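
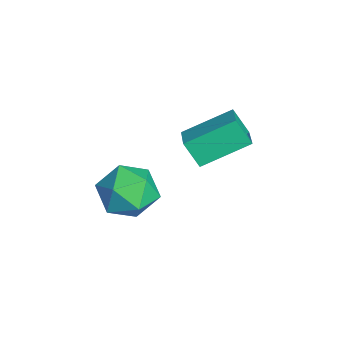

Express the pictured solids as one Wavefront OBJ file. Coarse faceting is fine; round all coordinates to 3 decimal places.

v 1.115 -3.062 -4.241
v 1.991 -2.547 -3.712
v 1.489 -4.633 -3.328
v 2.365 -4.118 -2.799
v 1.287 -3.813 -2.554
v 1.057 -2.842 -3.118
v 2.423 -4.338 -3.922
v 2.193 -3.367 -4.486
v 2.8 -3.335 -3.515
v 2.098 -3.011 -2.669
v 1.382 -4.169 -4.371
v 0.68 -3.845 -3.525
v -1.91 -1.391 -3.946
v -0.771 -1.464 -3.544
v -2.107 0.424 -3.058
v -0.969 0.351 -2.656
v -1.531 -0.871 -4.924
v -0.393 -0.944 -4.522
v -1.729 0.944 -4.036
v -0.59 0.871 -3.634
f 1 12 6
f 1 6 2
f 1 2 8
f 1 8 11
f 1 11 12
f 2 6 10
f 6 12 5
f 12 11 3
f 11 8 7
f 8 2 9
f 4 10 5
f 4 5 3
f 4 3 7
f 4 7 9
f 4 9 10
f 5 10 6
f 3 5 12
f 7 3 11
f 9 7 8
f 10 9 2
f 14 16 13
f 17 14 13
f 13 16 15
f 15 17 13
f 14 20 16
f 18 14 17
f 18 20 14
f 16 20 15
f 19 17 15
f 15 20 19
f 19 18 17
f 20 18 19



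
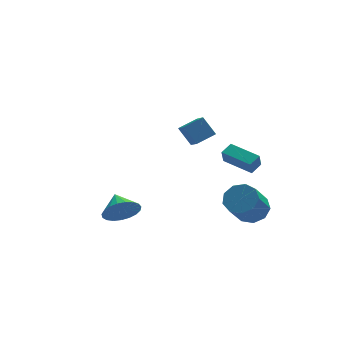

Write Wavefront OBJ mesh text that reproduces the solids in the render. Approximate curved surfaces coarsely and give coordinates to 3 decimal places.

v -3.415 -3.235 -3.021
v -2.841 -3.557 -2.165
v -3.565 -2.005 -2.459
v -2.522 -3.394 -2.436
v -2.357 -3.204 -2.808
v -2.375 -3.019 -3.217
v -2.573 -2.871 -3.592
v -2.917 -2.786 -3.868
v -3.347 -2.779 -3.998
v -3.789 -2.851 -3.959
v -4.166 -2.988 -3.758
v -4.413 -3.169 -3.43
v -4.488 -3.361 -3.03
v -4.377 -3.531 -2.63
v -4.1 -3.65 -2.297
v -3.705 -3.697 -2.089
v -3.259 -3.664 -2.043
v 3.661 -3.027 -3.813
v 4.076 -2.377 -3.145
v 3.194 -3.384 -1.619
v 2.779 -4.033 -2.287
v 3.452 -2.142 -3.351
v 2.57 -3.149 -1.824
v 2.926 -2.321 -3.772
v 2.044 -3.327 -2.246
v 2.743 -2.83 -4.213
v 1.862 -3.836 -2.687
v 2.99 -3.431 -4.467
v 2.109 -4.438 -2.94
v 3.551 -3.843 -4.415
v 2.669 -4.85 -2.888
v 4.163 -3.873 -4.081
v 3.281 -4.88 -2.555
v 4.54 -3.507 -3.622
v 3.658 -4.514 -2.096
v 4.506 -2.916 -3.253
v 3.624 -3.923 -1.726
v 3.321 -4.183 -0.29
v 3.146 -4.492 0.559
v 2.108 -2.809 -0.039
v 1.933 -3.118 0.81
v 3.927 -3.702 0.01
v 3.752 -4.011 0.859
v 2.714 -2.328 0.261
v 2.539 -2.637 1.11
v 1.528 2.883 -2.106
v 1.617 1.729 -1.354
v 0.928 3.517 -1.063
v 1.017 2.363 -0.31
v 2.683 3.257 -1.67
v 2.772 2.103 -0.917
v 2.083 3.891 -0.626
v 2.172 2.737 0.126
f 2 1 4
f 2 4 3
f 4 1 5
f 4 5 3
f 5 1 6
f 5 6 3
f 6 1 7
f 6 7 3
f 7 1 8
f 7 8 3
f 8 1 9
f 8 9 3
f 9 1 10
f 9 10 3
f 10 1 11
f 10 11 3
f 11 1 12
f 11 12 3
f 12 1 13
f 12 13 3
f 13 1 14
f 13 14 3
f 14 1 15
f 14 15 3
f 15 1 16
f 15 16 3
f 16 1 17
f 16 17 3
f 17 1 2
f 17 2 3
f 19 18 22
f 19 22 20
f 20 22 23
f 20 23 21
f 22 18 24
f 22 24 23
f 23 24 25
f 23 25 21
f 24 18 26
f 24 26 25
f 25 26 27
f 25 27 21
f 26 18 28
f 26 28 27
f 27 28 29
f 27 29 21
f 28 18 30
f 28 30 29
f 29 30 31
f 29 31 21
f 30 18 32
f 30 32 31
f 31 32 33
f 31 33 21
f 32 18 34
f 32 34 33
f 33 34 35
f 33 35 21
f 34 18 36
f 34 36 35
f 35 36 37
f 35 37 21
f 36 18 19
f 36 19 37
f 37 19 20
f 37 20 21
f 39 41 38
f 42 39 38
f 38 41 40
f 40 42 38
f 39 45 41
f 43 39 42
f 43 45 39
f 41 45 40
f 44 42 40
f 40 45 44
f 44 43 42
f 45 43 44
f 47 49 46
f 50 47 46
f 46 49 48
f 48 50 46
f 47 53 49
f 51 47 50
f 51 53 47
f 49 53 48
f 52 50 48
f 48 53 52
f 52 51 50
f 53 51 52



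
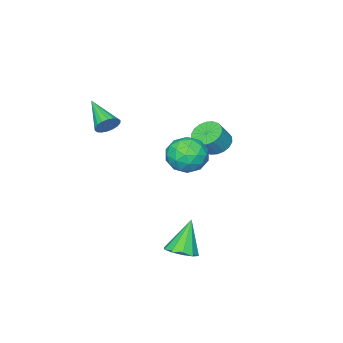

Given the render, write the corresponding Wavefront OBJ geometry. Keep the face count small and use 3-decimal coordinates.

v 1.29 3.899 1.101
v 1.899 2.916 1.374
v -0.259 3.184 1.986
v 0.35 2.201 2.259
v 0.625 3.234 2.778
v 1.583 3.676 2.23
v 0.057 2.424 1.13
v 1.015 2.866 0.582
v 1.137 2.004 1.392
v 1.488 2.505 2.41
v 0.152 3.595 0.95
v 0.503 4.096 1.968
v 1.731 3.47 1.16
v -0.091 2.63 2.2
v 0.071 3.237 2.505
v 0.429 2.66 2.666
v 1.545 3.917 1.663
v 1.903 3.339 1.824
v 1.154 3.526 2.649
v -0.263 2.761 1.536
v 0.095 2.183 1.697
v 1.211 3.44 0.694
v 1.569 2.863 0.855
v 0.486 2.574 0.711
v 1.641 2.357 1.331
v 0.73 1.937 1.851
v 0.558 2.068 1.187
v 1.121 2.327 0.865
v 1.847 2.651 1.929
v 0.936 2.231 2.45
v 1.098 2.838 2.754
v 1.661 3.098 2.433
v 1.399 2.115 1.94
v 0.704 3.869 0.91
v -0.207 3.449 1.431
v -0.021 3.002 0.927
v 0.542 3.262 0.606
v 0.91 4.163 1.509
v -0.001 3.743 2.029
v 0.519 3.773 2.495
v 1.082 4.032 2.173
v 0.241 3.985 1.42
v -3.616 0.885 -0.117
v -2.899 0.707 -0.648
v -2.146 0.656 0.386
v -2.864 0.835 0.917
v -2.899 1.111 -0.629
v -2.146 1.061 0.405
v -3.04 1.471 -0.508
v -2.287 1.421 0.526
v -3.296 1.715 -0.31
v -2.543 1.664 0.724
v -3.615 1.794 -0.074
v -2.862 1.744 0.96
v -3.934 1.694 0.154
v -3.182 1.643 1.188
v -4.191 1.433 0.328
v -3.438 1.382 1.362
v -4.334 1.064 0.414
v -3.581 1.013 1.448
v -4.334 0.659 0.395
v -3.581 0.609 1.429
v -4.193 0.299 0.274
v -3.44 0.249 1.308
v -3.937 0.056 0.076
v -3.184 0.005 1.11
v -3.618 -0.024 -0.16
v -2.865 -0.074 0.874
v -3.298 0.077 -0.388
v -2.546 0.026 0.646
v -3.042 0.338 -0.562
v -2.289 0.287 0.472
v 1.797 3.623 -4.832
v 2.631 3.752 -4.419
v 0.883 3.437 -2.928
v 2.383 4.272 -4.487
v 1.91 4.545 -4.687
v 1.395 4.465 -4.943
v 1.033 4.064 -5.156
v 0.962 3.494 -5.245
v 1.211 2.974 -5.177
v 1.683 2.701 -4.976
v 2.199 2.781 -4.721
v 2.561 3.182 -4.508
v 2.077 -1.432 2.543
v 2.573 -1.297 3.062
v 1.563 -3.208 3.497
v 2.304 -1.156 3.179
v 1.991 -1.07 3.171
v 1.695 -1.056 3.038
v 1.475 -1.116 2.807
v 1.374 -1.239 2.523
v 1.412 -1.4 2.244
v 1.582 -1.568 2.024
v 1.851 -1.709 1.906
v 2.164 -1.795 1.915
v 2.46 -1.809 2.048
v 2.68 -1.749 2.279
v 2.781 -1.626 2.562
v 2.743 -1.465 2.842
f 1 38 17
f 38 12 41
f 17 41 6
f 38 41 17
f 1 17 13
f 17 6 18
f 13 18 2
f 17 18 13
f 1 13 22
f 13 2 23
f 22 23 8
f 13 23 22
f 1 22 34
f 22 8 37
f 34 37 11
f 22 37 34
f 1 34 38
f 34 11 42
f 38 42 12
f 34 42 38
f 2 18 29
f 18 6 32
f 29 32 10
f 18 32 29
f 6 41 19
f 41 12 40
f 19 40 5
f 41 40 19
f 12 42 39
f 42 11 35
f 39 35 3
f 42 35 39
f 11 37 36
f 37 8 24
f 36 24 7
f 37 24 36
f 8 23 28
f 23 2 25
f 28 25 9
f 23 25 28
f 4 30 16
f 30 10 31
f 16 31 5
f 30 31 16
f 4 16 14
f 16 5 15
f 14 15 3
f 16 15 14
f 4 14 21
f 14 3 20
f 21 20 7
f 14 20 21
f 4 21 26
f 21 7 27
f 26 27 9
f 21 27 26
f 4 26 30
f 26 9 33
f 30 33 10
f 26 33 30
f 5 31 19
f 31 10 32
f 19 32 6
f 31 32 19
f 3 15 39
f 15 5 40
f 39 40 12
f 15 40 39
f 7 20 36
f 20 3 35
f 36 35 11
f 20 35 36
f 9 27 28
f 27 7 24
f 28 24 8
f 27 24 28
f 10 33 29
f 33 9 25
f 29 25 2
f 33 25 29
f 44 43 47
f 44 47 45
f 45 47 48
f 45 48 46
f 47 43 49
f 47 49 48
f 48 49 50
f 48 50 46
f 49 43 51
f 49 51 50
f 50 51 52
f 50 52 46
f 51 43 53
f 51 53 52
f 52 53 54
f 52 54 46
f 53 43 55
f 53 55 54
f 54 55 56
f 54 56 46
f 55 43 57
f 55 57 56
f 56 57 58
f 56 58 46
f 57 43 59
f 57 59 58
f 58 59 60
f 58 60 46
f 59 43 61
f 59 61 60
f 60 61 62
f 60 62 46
f 61 43 63
f 61 63 62
f 62 63 64
f 62 64 46
f 63 43 65
f 63 65 64
f 64 65 66
f 64 66 46
f 65 43 67
f 65 67 66
f 66 67 68
f 66 68 46
f 67 43 69
f 67 69 68
f 68 69 70
f 68 70 46
f 69 43 71
f 69 71 70
f 70 71 72
f 70 72 46
f 71 43 44
f 71 44 72
f 72 44 45
f 72 45 46
f 74 73 76
f 74 76 75
f 76 73 77
f 76 77 75
f 77 73 78
f 77 78 75
f 78 73 79
f 78 79 75
f 79 73 80
f 79 80 75
f 80 73 81
f 80 81 75
f 81 73 82
f 81 82 75
f 82 73 83
f 82 83 75
f 83 73 84
f 83 84 75
f 84 73 74
f 84 74 75
f 86 85 88
f 86 88 87
f 88 85 89
f 88 89 87
f 89 85 90
f 89 90 87
f 90 85 91
f 90 91 87
f 91 85 92
f 91 92 87
f 92 85 93
f 92 93 87
f 93 85 94
f 93 94 87
f 94 85 95
f 94 95 87
f 95 85 96
f 95 96 87
f 96 85 97
f 96 97 87
f 97 85 98
f 97 98 87
f 98 85 99
f 98 99 87
f 99 85 100
f 99 100 87
f 100 85 86
f 100 86 87



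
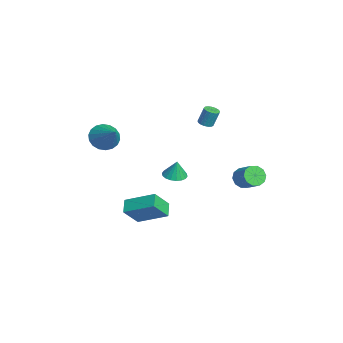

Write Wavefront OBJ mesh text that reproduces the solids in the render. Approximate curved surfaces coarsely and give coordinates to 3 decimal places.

v 0.427 -0.486 -0.376
v 0.909 0.062 -0.499
v 0.593 -0.374 0.776
v 0.622 0.221 -0.473
v 0.296 0.24 -0.428
v -0.004 0.116 -0.373
v -0.218 -0.128 -0.319
v -0.304 -0.443 -0.276
v -0.246 -0.767 -0.253
v -0.054 -1.034 -0.254
v 0.233 -1.193 -0.28
v 0.559 -1.212 -0.325
v 0.858 -1.088 -0.38
v 1.073 -0.844 -0.434
v 1.159 -0.529 -0.477
v 1.101 -0.205 -0.5
v -0.244 -2.478 -3.468
v 0.279 -3.388 -2.274
v 0.658 -0.854 -2.626
v 1.181 -1.764 -1.431
v 0.599 -2.676 -3.989
v 1.122 -3.586 -2.794
v 1.501 -1.052 -3.146
v 2.024 -1.962 -1.952
v 0.394 3.559 -1.051
v 0.818 2.984 -1.279
v 1.81 3.445 -0.596
v 1.386 4.021 -0.369
v 0.868 3.328 -1.585
v 1.86 3.79 -0.902
v 0.737 3.761 -1.687
v 1.73 4.223 -1.004
v 0.475 4.117 -1.546
v 1.468 4.578 -0.864
v 0.182 4.26 -1.217
v 1.175 4.721 -0.534
v -0.03 4.135 -0.824
v 0.962 4.596 -0.141
v -0.08 3.79 -0.518
v 0.912 4.252 0.165
v 0.05 3.357 -0.416
v 1.043 3.819 0.267
v 0.312 3.002 -0.556
v 1.305 3.463 0.126
v 0.605 2.859 -0.886
v 1.598 3.32 -0.203
v -2.743 -4.105 1.431
v -2.164 -4.108 0.64
v -1.157 -3.675 2.589
v -2.294 -3.692 0.663
v -2.512 -3.358 0.839
v -2.777 -3.172 1.132
v -3.034 -3.17 1.484
v -3.234 -3.354 1.825
v -3.337 -3.686 2.088
v -3.322 -4.101 2.222
v -3.192 -4.517 2.198
v -2.973 -4.851 2.023
v -2.709 -5.037 1.73
v -2.451 -5.039 1.378
v -2.251 -4.855 1.036
v -2.149 -4.523 0.773
v -3.478 2.059 1.695
v -3.012 1.88 1.713
v -2.915 2.241 2.842
v -3.382 2.421 2.825
v -2.984 2.105 1.638
v -2.887 2.467 2.768
v -3.069 2.32 1.577
v -2.972 2.682 2.706
v -3.248 2.476 1.542
v -3.151 2.837 2.672
v -3.479 2.536 1.543
v -3.382 2.897 2.673
v -3.711 2.486 1.578
v -3.614 2.848 2.708
v -3.889 2.339 1.641
v -3.792 2.701 2.77
v -3.973 2.128 1.716
v -3.876 2.49 2.845
v -3.944 1.901 1.786
v -3.847 2.263 2.915
v -3.808 1.711 1.835
v -3.711 2.072 2.965
v -3.597 1.6 1.852
v -3.5 1.961 2.982
v -3.358 1.594 1.834
v -3.261 1.956 2.963
v -3.147 1.695 1.783
v -3.05 2.057 2.913
f 2 1 4
f 2 4 3
f 4 1 5
f 4 5 3
f 5 1 6
f 5 6 3
f 6 1 7
f 6 7 3
f 7 1 8
f 7 8 3
f 8 1 9
f 8 9 3
f 9 1 10
f 9 10 3
f 10 1 11
f 10 11 3
f 11 1 12
f 11 12 3
f 12 1 13
f 12 13 3
f 13 1 14
f 13 14 3
f 14 1 15
f 14 15 3
f 15 1 16
f 15 16 3
f 16 1 2
f 16 2 3
f 18 20 17
f 21 18 17
f 17 20 19
f 19 21 17
f 18 24 20
f 22 18 21
f 22 24 18
f 20 24 19
f 23 21 19
f 19 24 23
f 23 22 21
f 24 22 23
f 26 25 29
f 26 29 27
f 27 29 30
f 27 30 28
f 29 25 31
f 29 31 30
f 30 31 32
f 30 32 28
f 31 25 33
f 31 33 32
f 32 33 34
f 32 34 28
f 33 25 35
f 33 35 34
f 34 35 36
f 34 36 28
f 35 25 37
f 35 37 36
f 36 37 38
f 36 38 28
f 37 25 39
f 37 39 38
f 38 39 40
f 38 40 28
f 39 25 41
f 39 41 40
f 40 41 42
f 40 42 28
f 41 25 43
f 41 43 42
f 42 43 44
f 42 44 28
f 43 25 45
f 43 45 44
f 44 45 46
f 44 46 28
f 45 25 26
f 45 26 46
f 46 26 27
f 46 27 28
f 48 47 50
f 48 50 49
f 50 47 51
f 50 51 49
f 51 47 52
f 51 52 49
f 52 47 53
f 52 53 49
f 53 47 54
f 53 54 49
f 54 47 55
f 54 55 49
f 55 47 56
f 55 56 49
f 56 47 57
f 56 57 49
f 57 47 58
f 57 58 49
f 58 47 59
f 58 59 49
f 59 47 60
f 59 60 49
f 60 47 61
f 60 61 49
f 61 47 62
f 61 62 49
f 62 47 48
f 62 48 49
f 64 63 67
f 64 67 65
f 65 67 68
f 65 68 66
f 67 63 69
f 67 69 68
f 68 69 70
f 68 70 66
f 69 63 71
f 69 71 70
f 70 71 72
f 70 72 66
f 71 63 73
f 71 73 72
f 72 73 74
f 72 74 66
f 73 63 75
f 73 75 74
f 74 75 76
f 74 76 66
f 75 63 77
f 75 77 76
f 76 77 78
f 76 78 66
f 77 63 79
f 77 79 78
f 78 79 80
f 78 80 66
f 79 63 81
f 79 81 80
f 80 81 82
f 80 82 66
f 81 63 83
f 81 83 82
f 82 83 84
f 82 84 66
f 83 63 85
f 83 85 84
f 84 85 86
f 84 86 66
f 85 63 87
f 85 87 86
f 86 87 88
f 86 88 66
f 87 63 89
f 87 89 88
f 88 89 90
f 88 90 66
f 89 63 64
f 89 64 90
f 90 64 65
f 90 65 66



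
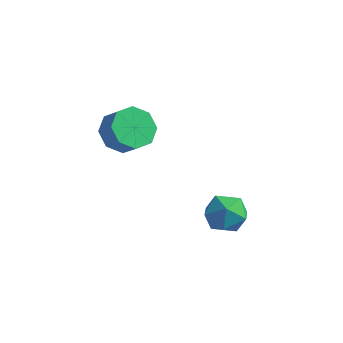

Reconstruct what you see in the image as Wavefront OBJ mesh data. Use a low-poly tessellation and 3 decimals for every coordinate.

v 3.037 -2.211 -1.326
v 3.982 -2.361 -1.71
v 2.838 -3.859 -1.17
v 3.783 -4.009 -1.554
v 3.667 -3.585 -0.622
v 3.79 -2.566 -0.719
v 3.03 -3.654 -2.161
v 3.153 -2.635 -2.258
v 3.977 -3.253 -2.226
v 4.371 -3.21 -1.275
v 2.449 -3.01 -1.605
v 2.843 -2.967 -0.654
v -1.633 -2.735 1.364
v -0.87 -2.668 0.646
v -0.103 -2.918 1.438
v -0.867 -2.985 2.156
v -1.015 -1.965 1.008
v -0.248 -2.215 1.8
v -1.522 -1.713 1.579
v -0.755 -1.963 2.37
v -2.094 -2.06 2.024
v -1.327 -2.31 2.815
v -2.397 -2.802 2.082
v -1.63 -3.052 2.874
v -2.252 -3.505 1.72
v -1.485 -3.755 2.512
v -1.745 -3.757 1.15
v -0.978 -4.007 1.941
v -1.173 -3.41 0.705
v -0.406 -3.66 1.496
f 1 12 6
f 1 6 2
f 1 2 8
f 1 8 11
f 1 11 12
f 2 6 10
f 6 12 5
f 12 11 3
f 11 8 7
f 8 2 9
f 4 10 5
f 4 5 3
f 4 3 7
f 4 7 9
f 4 9 10
f 5 10 6
f 3 5 12
f 7 3 11
f 9 7 8
f 10 9 2
f 14 13 17
f 14 17 15
f 15 17 18
f 15 18 16
f 17 13 19
f 17 19 18
f 18 19 20
f 18 20 16
f 19 13 21
f 19 21 20
f 20 21 22
f 20 22 16
f 21 13 23
f 21 23 22
f 22 23 24
f 22 24 16
f 23 13 25
f 23 25 24
f 24 25 26
f 24 26 16
f 25 13 27
f 25 27 26
f 26 27 28
f 26 28 16
f 27 13 29
f 27 29 28
f 28 29 30
f 28 30 16
f 29 13 14
f 29 14 30
f 30 14 15
f 30 15 16



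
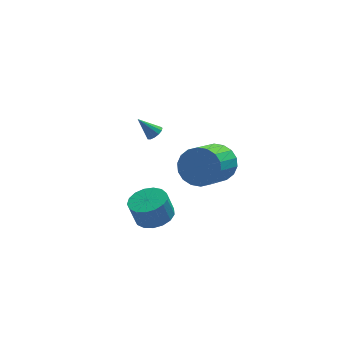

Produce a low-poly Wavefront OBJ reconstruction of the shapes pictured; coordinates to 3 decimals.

v 2.431 -1.923 1.488
v 3.356 -2.263 1.976
v 2.235 -3.757 3.061
v 1.309 -3.417 2.572
v 3.192 -1.918 2.282
v 2.07 -3.412 3.366
v 2.877 -1.573 2.43
v 1.756 -3.068 3.515
v 2.474 -1.299 2.392
v 1.352 -2.793 3.477
v 2.062 -1.147 2.175
v 0.941 -2.641 3.26
v 1.723 -1.15 1.822
v 0.602 -2.644 2.906
v 1.524 -1.305 1.402
v 0.403 -2.799 2.486
v 1.505 -1.583 0.999
v 0.384 -3.077 2.084
v 1.67 -1.928 0.694
v 0.548 -3.422 1.778
v 1.984 -2.272 0.545
v 0.863 -3.767 1.63
v 2.388 -2.547 0.583
v 1.266 -4.041 1.668
v 2.799 -2.699 0.8
v 1.678 -4.193 1.885
v 3.138 -2.696 1.154
v 2.017 -4.19 2.238
v 3.337 -2.541 1.574
v 2.216 -4.035 2.658
v 0.297 2.461 0.55
v 0.687 2.502 0.86
v -0.497 2.759 1.51
v 0.647 2.758 0.748
v 0.496 2.919 0.573
v 0.282 2.934 0.391
v 0.072 2.8 0.259
v -0.066 2.557 0.22
v -0.09 2.284 0.286
v 0.01 2.067 0.436
v 0.2 1.975 0.622
v 0.421 2.037 0.785
v 0.603 2.234 0.874
v -0.301 -0.668 -3.145
v 0.516 -0.101 -2.918
v 0.159 -0.086 -1.668
v -0.659 -0.652 -1.895
v 0.171 0.228 -3.021
v -0.187 0.243 -1.771
v -0.283 0.352 -3.152
v -0.64 0.368 -1.902
v -0.741 0.243 -3.282
v -1.098 0.258 -2.032
v -1.098 -0.076 -3.38
v -1.455 -0.06 -2.13
v -1.273 -0.529 -3.424
v -1.63 -0.514 -2.174
v -1.225 -1.015 -3.404
v -1.582 -0.999 -2.155
v -0.965 -1.421 -3.325
v -1.323 -1.405 -2.075
v -0.554 -1.654 -3.205
v -0.911 -1.639 -1.955
v -0.085 -1.662 -3.071
v -0.442 -1.646 -1.821
v 0.335 -1.441 -2.954
v -0.022 -1.426 -1.704
v 0.609 -1.044 -2.88
v 0.252 -1.029 -1.63
v 0.674 -0.56 -2.867
v 0.317 -0.545 -1.618
v 2.35 3.731 -2.364
v 3.093 3.567 -2.572
v 1.927 2.853 -3.188
v 2.67 2.689 -3.396
v 2.409 2.495 -2.677
v 2.671 3.038 -2.168
v 2.349 3.382 -3.592
v 2.611 3.925 -3.083
v 3.093 3.352 -3.33
v 3.13 2.803 -2.765
v 1.89 3.617 -2.995
v 1.927 3.068 -2.43
f 2 1 5
f 2 5 3
f 3 5 6
f 3 6 4
f 5 1 7
f 5 7 6
f 6 7 8
f 6 8 4
f 7 1 9
f 7 9 8
f 8 9 10
f 8 10 4
f 9 1 11
f 9 11 10
f 10 11 12
f 10 12 4
f 11 1 13
f 11 13 12
f 12 13 14
f 12 14 4
f 13 1 15
f 13 15 14
f 14 15 16
f 14 16 4
f 15 1 17
f 15 17 16
f 16 17 18
f 16 18 4
f 17 1 19
f 17 19 18
f 18 19 20
f 18 20 4
f 19 1 21
f 19 21 20
f 20 21 22
f 20 22 4
f 21 1 23
f 21 23 22
f 22 23 24
f 22 24 4
f 23 1 25
f 23 25 24
f 24 25 26
f 24 26 4
f 25 1 27
f 25 27 26
f 26 27 28
f 26 28 4
f 27 1 29
f 27 29 28
f 28 29 30
f 28 30 4
f 29 1 2
f 29 2 30
f 30 2 3
f 30 3 4
f 32 31 34
f 32 34 33
f 34 31 35
f 34 35 33
f 35 31 36
f 35 36 33
f 36 31 37
f 36 37 33
f 37 31 38
f 37 38 33
f 38 31 39
f 38 39 33
f 39 31 40
f 39 40 33
f 40 31 41
f 40 41 33
f 41 31 42
f 41 42 33
f 42 31 43
f 42 43 33
f 43 31 32
f 43 32 33
f 45 44 48
f 45 48 46
f 46 48 49
f 46 49 47
f 48 44 50
f 48 50 49
f 49 50 51
f 49 51 47
f 50 44 52
f 50 52 51
f 51 52 53
f 51 53 47
f 52 44 54
f 52 54 53
f 53 54 55
f 53 55 47
f 54 44 56
f 54 56 55
f 55 56 57
f 55 57 47
f 56 44 58
f 56 58 57
f 57 58 59
f 57 59 47
f 58 44 60
f 58 60 59
f 59 60 61
f 59 61 47
f 60 44 62
f 60 62 61
f 61 62 63
f 61 63 47
f 62 44 64
f 62 64 63
f 63 64 65
f 63 65 47
f 64 44 66
f 64 66 65
f 65 66 67
f 65 67 47
f 66 44 68
f 66 68 67
f 67 68 69
f 67 69 47
f 68 44 70
f 68 70 69
f 69 70 71
f 69 71 47
f 70 44 45
f 70 45 71
f 71 45 46
f 71 46 47
f 72 83 77
f 72 77 73
f 72 73 79
f 72 79 82
f 72 82 83
f 73 77 81
f 77 83 76
f 83 82 74
f 82 79 78
f 79 73 80
f 75 81 76
f 75 76 74
f 75 74 78
f 75 78 80
f 75 80 81
f 76 81 77
f 74 76 83
f 78 74 82
f 80 78 79
f 81 80 73



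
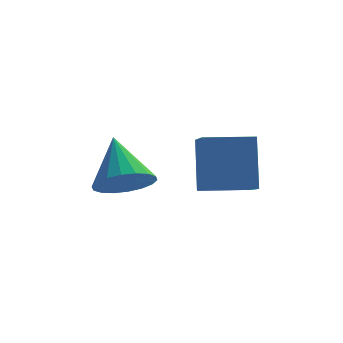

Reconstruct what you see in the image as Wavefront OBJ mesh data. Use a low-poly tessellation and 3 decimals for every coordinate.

v 2.368 -4.87 -4.106
v 2.258 -4.028 -2.24
v 2.082 -3.469 -4.755
v 1.973 -2.627 -2.888
v 4.027 -4.553 -4.152
v 3.918 -3.711 -2.285
v 3.742 -3.152 -4.8
v 3.632 -2.31 -2.934
v -0.16 -3.577 -4.455
v 0.818 -3.614 -4.103
v -0.64 -2.263 -2.985
v 0.832 -3.267 -4.408
v 0.649 -2.981 -4.723
v 0.307 -2.814 -4.985
v -0.128 -2.797 -5.142
v -0.57 -2.935 -5.163
v -0.93 -3.2 -5.044
v -1.137 -3.54 -4.808
v -1.151 -3.887 -4.502
v -0.969 -4.173 -4.187
v -0.626 -4.341 -3.925
v -0.191 -4.357 -3.768
v 0.25 -4.219 -3.747
v 0.61 -3.954 -3.867
f 2 4 1
f 5 2 1
f 1 4 3
f 3 5 1
f 2 8 4
f 6 2 5
f 6 8 2
f 4 8 3
f 7 5 3
f 3 8 7
f 7 6 5
f 8 6 7
f 10 9 12
f 10 12 11
f 12 9 13
f 12 13 11
f 13 9 14
f 13 14 11
f 14 9 15
f 14 15 11
f 15 9 16
f 15 16 11
f 16 9 17
f 16 17 11
f 17 9 18
f 17 18 11
f 18 9 19
f 18 19 11
f 19 9 20
f 19 20 11
f 20 9 21
f 20 21 11
f 21 9 22
f 21 22 11
f 22 9 23
f 22 23 11
f 23 9 24
f 23 24 11
f 24 9 10
f 24 10 11



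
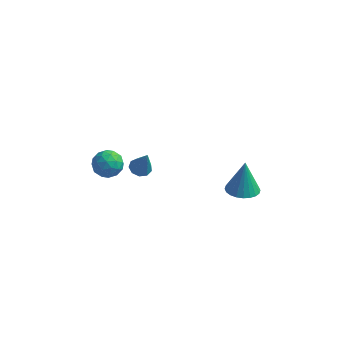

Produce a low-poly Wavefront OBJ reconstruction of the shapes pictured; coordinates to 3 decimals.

v -0.773 -2.055 -3.28
v -0.374 -2.319 -3.456
v -0.367 -2.245 -2.08
v -0.291 -1.981 -3.431
v -0.434 -1.678 -3.334
v -0.735 -1.551 -3.212
v -1.054 -1.66 -3.122
v -1.241 -1.954 -3.105
v -1.209 -2.295 -3.17
v -0.973 -2.524 -3.286
v -0.643 -2.533 -3.399
v -2.528 -1.476 -3.221
v -1.869 -1.783 -3.105
v -2.711 -2.217 -4.135
v -2.052 -2.524 -4.019
v -2.596 -2.623 -3.532
v -2.482 -2.165 -2.968
v -2.098 -1.835 -4.272
v -1.984 -1.377 -3.708
v -1.603 -2.005 -3.754
v -1.911 -2.492 -3.297
v -2.669 -1.508 -3.943
v -2.977 -1.995 -3.486
v -2.182 -1.564 -3.083
v -2.398 -2.436 -4.157
v -2.717 -2.494 -3.871
v -2.33 -2.675 -3.803
v -2.543 -1.789 -3.002
v -2.155 -1.969 -2.934
v -2.583 -2.464 -3.185
v -2.425 -2.031 -4.306
v -2.037 -2.211 -4.238
v -2.25 -1.325 -3.437
v -1.863 -1.506 -3.369
v -1.997 -1.536 -4.055
v -1.639 -1.875 -3.396
v -1.747 -2.311 -3.933
v -1.773 -1.906 -4.083
v -1.706 -1.636 -3.751
v -1.82 -2.162 -3.127
v -1.928 -2.597 -3.664
v -2.247 -2.656 -3.379
v -2.18 -2.386 -3.047
v -1.663 -2.292 -3.509
v -2.652 -1.403 -3.576
v -2.76 -1.838 -4.113
v -2.4 -1.614 -4.193
v -2.333 -1.344 -3.861
v -2.833 -1.689 -3.307
v -2.941 -2.125 -3.844
v -2.874 -2.364 -3.489
v -2.807 -2.094 -3.157
v -2.917 -1.708 -3.731
v 3.374 -0.783 -4.639
v 4.089 -0.531 -4.685
v 3.346 -0.417 -3.081
v 3.937 -0.284 -4.746
v 3.699 -0.113 -4.79
v 3.412 -0.044 -4.811
v 3.118 -0.087 -4.807
v 2.864 -0.236 -4.776
v 2.687 -0.469 -4.725
v 2.615 -0.749 -4.66
v 2.658 -1.034 -4.592
v 2.81 -1.281 -4.532
v 3.048 -1.453 -4.487
v 3.336 -1.522 -4.466
v 3.629 -1.479 -4.471
v 3.884 -1.329 -4.501
v 4.06 -1.097 -4.553
v 4.133 -0.817 -4.617
f 2 1 4
f 2 4 3
f 4 1 5
f 4 5 3
f 5 1 6
f 5 6 3
f 6 1 7
f 6 7 3
f 7 1 8
f 7 8 3
f 8 1 9
f 8 9 3
f 9 1 10
f 9 10 3
f 10 1 11
f 10 11 3
f 11 1 2
f 11 2 3
f 12 49 28
f 49 23 52
f 28 52 17
f 49 52 28
f 12 28 24
f 28 17 29
f 24 29 13
f 28 29 24
f 12 24 33
f 24 13 34
f 33 34 19
f 24 34 33
f 12 33 45
f 33 19 48
f 45 48 22
f 33 48 45
f 12 45 49
f 45 22 53
f 49 53 23
f 45 53 49
f 13 29 40
f 29 17 43
f 40 43 21
f 29 43 40
f 17 52 30
f 52 23 51
f 30 51 16
f 52 51 30
f 23 53 50
f 53 22 46
f 50 46 14
f 53 46 50
f 22 48 47
f 48 19 35
f 47 35 18
f 48 35 47
f 19 34 39
f 34 13 36
f 39 36 20
f 34 36 39
f 15 41 27
f 41 21 42
f 27 42 16
f 41 42 27
f 15 27 25
f 27 16 26
f 25 26 14
f 27 26 25
f 15 25 32
f 25 14 31
f 32 31 18
f 25 31 32
f 15 32 37
f 32 18 38
f 37 38 20
f 32 38 37
f 15 37 41
f 37 20 44
f 41 44 21
f 37 44 41
f 16 42 30
f 42 21 43
f 30 43 17
f 42 43 30
f 14 26 50
f 26 16 51
f 50 51 23
f 26 51 50
f 18 31 47
f 31 14 46
f 47 46 22
f 31 46 47
f 20 38 39
f 38 18 35
f 39 35 19
f 38 35 39
f 21 44 40
f 44 20 36
f 40 36 13
f 44 36 40
f 55 54 57
f 55 57 56
f 57 54 58
f 57 58 56
f 58 54 59
f 58 59 56
f 59 54 60
f 59 60 56
f 60 54 61
f 60 61 56
f 61 54 62
f 61 62 56
f 62 54 63
f 62 63 56
f 63 54 64
f 63 64 56
f 64 54 65
f 64 65 56
f 65 54 66
f 65 66 56
f 66 54 67
f 66 67 56
f 67 54 68
f 67 68 56
f 68 54 69
f 68 69 56
f 69 54 70
f 69 70 56
f 70 54 71
f 70 71 56
f 71 54 55
f 71 55 56



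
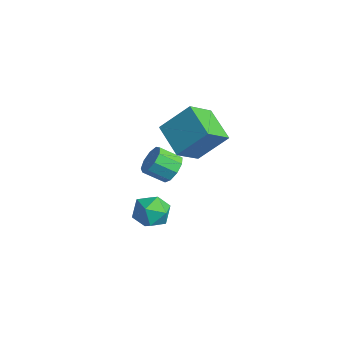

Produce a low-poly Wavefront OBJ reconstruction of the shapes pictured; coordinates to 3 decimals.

v -2.498 3.305 1.701
v -2.121 1.968 2.732
v -1.875 4.573 3.116
v -1.497 3.236 4.147
v -0.723 3.244 0.973
v -0.345 1.907 2.004
v -0.099 4.512 2.388
v 0.278 3.175 3.419
v -1.693 2.457 -0.165
v -0.964 2.277 0.165
v -1.499 1.382 0.855
v -2.227 1.563 0.525
v -1.222 2.668 0.472
v -1.757 1.774 1.163
v -1.7 2.961 0.482
v -2.235 2.067 1.172
v -2.175 3.018 0.188
v -2.71 2.124 0.879
v -2.424 2.813 -0.271
v -2.959 1.918 0.42
v -2.331 2.441 -0.68
v -2.865 1.547 0.011
v -1.939 2.077 -0.849
v -2.474 1.182 -0.158
v -1.432 1.891 -0.698
v -1.966 0.996 -0.007
v -1.047 1.969 -0.297
v -1.581 1.075 0.393
v -1.528 2.223 -2.613
v -1.007 1.697 -3.331
v -2.213 0.803 -2.069
v -1.692 0.277 -2.787
v -1.189 0.71 -1.999
v -0.765 1.588 -2.335
v -2.455 0.912 -3.065
v -2.031 1.79 -3.401
v -1.58 0.887 -3.61
v -0.798 0.762 -2.951
v -2.422 1.738 -2.449
v -1.64 1.613 -1.79
f 2 4 1
f 5 2 1
f 1 4 3
f 3 5 1
f 2 8 4
f 6 2 5
f 6 8 2
f 4 8 3
f 7 5 3
f 3 8 7
f 7 6 5
f 8 6 7
f 10 9 13
f 10 13 11
f 11 13 14
f 11 14 12
f 13 9 15
f 13 15 14
f 14 15 16
f 14 16 12
f 15 9 17
f 15 17 16
f 16 17 18
f 16 18 12
f 17 9 19
f 17 19 18
f 18 19 20
f 18 20 12
f 19 9 21
f 19 21 20
f 20 21 22
f 20 22 12
f 21 9 23
f 21 23 22
f 22 23 24
f 22 24 12
f 23 9 25
f 23 25 24
f 24 25 26
f 24 26 12
f 25 9 27
f 25 27 26
f 26 27 28
f 26 28 12
f 27 9 10
f 27 10 28
f 28 10 11
f 28 11 12
f 29 40 34
f 29 34 30
f 29 30 36
f 29 36 39
f 29 39 40
f 30 34 38
f 34 40 33
f 40 39 31
f 39 36 35
f 36 30 37
f 32 38 33
f 32 33 31
f 32 31 35
f 32 35 37
f 32 37 38
f 33 38 34
f 31 33 40
f 35 31 39
f 37 35 36
f 38 37 30



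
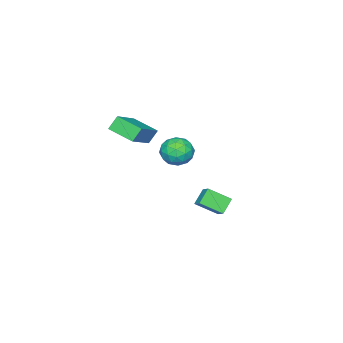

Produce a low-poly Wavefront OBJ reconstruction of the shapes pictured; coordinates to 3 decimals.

v 1.372 -1.335 2.482
v 3.226 -0.981 3.591
v 1.35 0.132 2.05
v 3.204 0.486 3.16
v 1.856 -1.546 1.74
v 3.71 -1.192 2.85
v 1.834 -0.079 1.309
v 3.688 0.275 2.418
v 2.86 2.991 1.39
v 3.495 2.8 2.036
v 2.045 1.82 1.844
v 2.68 1.629 2.49
v 2.156 2.389 2.566
v 2.66 3.112 2.285
v 2.88 1.508 1.595
v 3.384 2.231 1.314
v 3.507 1.884 2.163
v 3.059 2.428 2.763
v 2.481 2.192 1.117
v 2.033 2.736 1.717
v 3.249 2.998 1.673
v 2.291 1.622 2.207
v 1.983 2.068 2.251
v 2.356 1.956 2.631
v 2.758 3.182 1.819
v 3.131 3.07 2.199
v 2.345 2.828 2.51
v 2.409 1.55 1.681
v 2.782 1.438 2.061
v 3.184 2.664 1.249
v 3.557 2.552 1.629
v 3.195 1.792 1.37
v 3.629 2.347 2.127
v 3.15 1.659 2.394
v 3.268 1.588 1.868
v 3.564 2.013 1.703
v 3.366 2.667 2.48
v 2.887 1.979 2.747
v 2.579 2.425 2.791
v 2.875 2.851 2.626
v 3.373 2.129 2.554
v 2.653 2.641 1.133
v 2.174 1.953 1.4
v 2.665 1.769 1.254
v 2.961 2.195 1.089
v 2.39 2.961 1.486
v 1.911 2.273 1.753
v 1.976 2.607 2.177
v 2.272 3.032 2.012
v 2.167 2.491 1.326
v -1.474 1.958 -4.95
v -2.274 1.952 -4.255
v -1.069 2.554 -4.48
v -1.869 2.548 -3.784
v -0.811 0.912 -4.196
v -1.611 0.906 -3.5
v -0.406 1.508 -3.725
v -1.206 1.502 -3.03
f 2 4 1
f 5 2 1
f 1 4 3
f 3 5 1
f 2 8 4
f 6 2 5
f 6 8 2
f 4 8 3
f 7 5 3
f 3 8 7
f 7 6 5
f 8 6 7
f 9 46 25
f 46 20 49
f 25 49 14
f 46 49 25
f 9 25 21
f 25 14 26
f 21 26 10
f 25 26 21
f 9 21 30
f 21 10 31
f 30 31 16
f 21 31 30
f 9 30 42
f 30 16 45
f 42 45 19
f 30 45 42
f 9 42 46
f 42 19 50
f 46 50 20
f 42 50 46
f 10 26 37
f 26 14 40
f 37 40 18
f 26 40 37
f 14 49 27
f 49 20 48
f 27 48 13
f 49 48 27
f 20 50 47
f 50 19 43
f 47 43 11
f 50 43 47
f 19 45 44
f 45 16 32
f 44 32 15
f 45 32 44
f 16 31 36
f 31 10 33
f 36 33 17
f 31 33 36
f 12 38 24
f 38 18 39
f 24 39 13
f 38 39 24
f 12 24 22
f 24 13 23
f 22 23 11
f 24 23 22
f 12 22 29
f 22 11 28
f 29 28 15
f 22 28 29
f 12 29 34
f 29 15 35
f 34 35 17
f 29 35 34
f 12 34 38
f 34 17 41
f 38 41 18
f 34 41 38
f 13 39 27
f 39 18 40
f 27 40 14
f 39 40 27
f 11 23 47
f 23 13 48
f 47 48 20
f 23 48 47
f 15 28 44
f 28 11 43
f 44 43 19
f 28 43 44
f 17 35 36
f 35 15 32
f 36 32 16
f 35 32 36
f 18 41 37
f 41 17 33
f 37 33 10
f 41 33 37
f 52 54 51
f 55 52 51
f 51 54 53
f 53 55 51
f 52 58 54
f 56 52 55
f 56 58 52
f 54 58 53
f 57 55 53
f 53 58 57
f 57 56 55
f 58 56 57



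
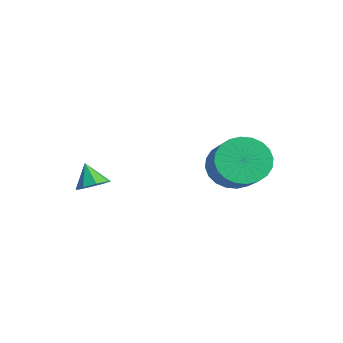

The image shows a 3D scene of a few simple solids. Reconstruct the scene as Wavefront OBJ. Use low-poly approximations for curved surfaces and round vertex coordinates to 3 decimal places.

v -3.038 -0.887 -4.08
v -2.605 -0.485 -3.742
v -3.662 -0.953 -3.2
v -2.978 -0.216 -3.986
v -3.386 -0.34 -4.285
v -3.59 -0.784 -4.463
v -3.471 -1.288 -4.417
v -3.098 -1.558 -4.173
v -2.69 -1.434 -3.874
v -2.486 -0.99 -3.696
v 0.169 3.235 -2.404
v 0.601 2.702 -3.199
v 2.122 2.311 -2.112
v 1.691 2.845 -1.316
v 0.746 3.079 -3.267
v 2.267 2.688 -2.18
v 0.804 3.479 -3.204
v 2.325 3.089 -2.117
v 0.765 3.843 -3.019
v 2.286 3.452 -1.932
v 0.636 4.114 -2.74
v 2.157 3.723 -1.653
v 0.435 4.251 -2.41
v 1.956 3.86 -1.323
v 0.194 4.234 -2.079
v 1.715 3.843 -0.992
v -0.051 4.064 -1.798
v 1.471 3.674 -0.711
v -0.262 3.769 -1.608
v 1.259 3.378 -0.521
v -0.407 3.392 -1.54
v 1.114 3.001 -0.453
v -0.465 2.991 -1.603
v 1.056 2.601 -0.516
v -0.426 2.628 -1.788
v 1.095 2.237 -0.701
v -0.297 2.357 -2.067
v 1.224 1.966 -0.98
v -0.096 2.22 -2.397
v 1.425 1.829 -1.31
v 0.145 2.237 -2.728
v 1.666 1.846 -1.641
v 0.389 2.406 -3.009
v 1.911 2.016 -1.922
f 2 1 4
f 2 4 3
f 4 1 5
f 4 5 3
f 5 1 6
f 5 6 3
f 6 1 7
f 6 7 3
f 7 1 8
f 7 8 3
f 8 1 9
f 8 9 3
f 9 1 10
f 9 10 3
f 10 1 2
f 10 2 3
f 12 11 15
f 12 15 13
f 13 15 16
f 13 16 14
f 15 11 17
f 15 17 16
f 16 17 18
f 16 18 14
f 17 11 19
f 17 19 18
f 18 19 20
f 18 20 14
f 19 11 21
f 19 21 20
f 20 21 22
f 20 22 14
f 21 11 23
f 21 23 22
f 22 23 24
f 22 24 14
f 23 11 25
f 23 25 24
f 24 25 26
f 24 26 14
f 25 11 27
f 25 27 26
f 26 27 28
f 26 28 14
f 27 11 29
f 27 29 28
f 28 29 30
f 28 30 14
f 29 11 31
f 29 31 30
f 30 31 32
f 30 32 14
f 31 11 33
f 31 33 32
f 32 33 34
f 32 34 14
f 33 11 35
f 33 35 34
f 34 35 36
f 34 36 14
f 35 11 37
f 35 37 36
f 36 37 38
f 36 38 14
f 37 11 39
f 37 39 38
f 38 39 40
f 38 40 14
f 39 11 41
f 39 41 40
f 40 41 42
f 40 42 14
f 41 11 43
f 41 43 42
f 42 43 44
f 42 44 14
f 43 11 12
f 43 12 44
f 44 12 13
f 44 13 14



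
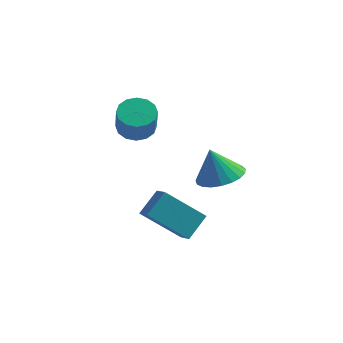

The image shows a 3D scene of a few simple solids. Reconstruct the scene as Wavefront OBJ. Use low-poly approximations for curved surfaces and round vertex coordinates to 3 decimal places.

v 0.03 2.786 -0.419
v 0.558 2.254 -0.725
v 0.718 1.722 0.472
v 0.19 2.254 0.779
v 0.791 2.583 -0.61
v 0.95 2.052 0.588
v 0.819 2.967 -0.444
v 0.979 2.436 0.754
v 0.636 3.302 -0.271
v 0.796 2.771 0.927
v 0.291 3.499 -0.137
v 0.451 2.968 1.06
v -0.124 3.505 -0.079
v 0.035 2.973 1.118
v -0.498 3.318 -0.112
v -0.338 2.786 1.085
v -0.73 2.988 -0.228
v -0.571 2.457 0.97
v -0.759 2.604 -0.394
v -0.599 2.073 0.804
v -0.576 2.269 -0.567
v -0.416 1.738 0.631
v -0.231 2.072 -0.7
v -0.071 1.541 0.497
v 0.185 2.067 -0.758
v 0.344 1.535 0.439
v 1.651 -2.863 -1.219
v 2.138 -1.998 -0.51
v 1.235 -2.29 -1.632
v 1.722 -1.425 -0.923
v 3.178 -2.675 -2.497
v 3.665 -1.81 -1.788
v 2.762 -2.102 -2.91
v 3.249 -1.237 -2.201
v 4.062 -1.102 0.024
v 4.86 -1.555 0.338
v 3.618 -0.978 1.336
v 4.977 -1.169 0.341
v 4.935 -0.771 0.289
v 4.742 -0.431 0.192
v 4.432 -0.206 0.066
v 4.058 -0.136 -0.068
v 3.685 -0.233 -0.185
v 3.377 -0.481 -0.267
v 3.187 -0.835 -0.298
v 3.149 -1.236 -0.273
v 3.269 -1.614 -0.197
v 3.526 -1.903 -0.082
v 3.875 -2.053 0.051
v 4.258 -2.039 0.179
v 4.606 -1.863 0.281
f 2 1 5
f 2 5 3
f 3 5 6
f 3 6 4
f 5 1 7
f 5 7 6
f 6 7 8
f 6 8 4
f 7 1 9
f 7 9 8
f 8 9 10
f 8 10 4
f 9 1 11
f 9 11 10
f 10 11 12
f 10 12 4
f 11 1 13
f 11 13 12
f 12 13 14
f 12 14 4
f 13 1 15
f 13 15 14
f 14 15 16
f 14 16 4
f 15 1 17
f 15 17 16
f 16 17 18
f 16 18 4
f 17 1 19
f 17 19 18
f 18 19 20
f 18 20 4
f 19 1 21
f 19 21 20
f 20 21 22
f 20 22 4
f 21 1 23
f 21 23 22
f 22 23 24
f 22 24 4
f 23 1 25
f 23 25 24
f 24 25 26
f 24 26 4
f 25 1 2
f 25 2 26
f 26 2 3
f 26 3 4
f 28 30 27
f 31 28 27
f 27 30 29
f 29 31 27
f 28 34 30
f 32 28 31
f 32 34 28
f 30 34 29
f 33 31 29
f 29 34 33
f 33 32 31
f 34 32 33
f 36 35 38
f 36 38 37
f 38 35 39
f 38 39 37
f 39 35 40
f 39 40 37
f 40 35 41
f 40 41 37
f 41 35 42
f 41 42 37
f 42 35 43
f 42 43 37
f 43 35 44
f 43 44 37
f 44 35 45
f 44 45 37
f 45 35 46
f 45 46 37
f 46 35 47
f 46 47 37
f 47 35 48
f 47 48 37
f 48 35 49
f 48 49 37
f 49 35 50
f 49 50 37
f 50 35 51
f 50 51 37
f 51 35 36
f 51 36 37



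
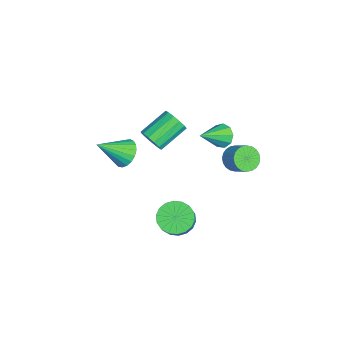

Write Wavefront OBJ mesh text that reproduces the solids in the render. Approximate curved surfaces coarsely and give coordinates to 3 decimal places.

v -0.775 -0.496 0.32
v -0.426 -0.614 0.915
v -1.316 0.578 1.675
v -1.665 0.696 1.08
v -0.223 -0.338 0.72
v -1.112 0.854 1.479
v -0.195 -0.112 0.398
v -1.085 1.08 1.157
v -0.351 -0.008 0.051
v -1.241 1.184 0.81
v -0.642 -0.059 -0.21
v -1.532 1.133 0.549
v -0.975 -0.249 -0.303
v -1.865 0.943 0.456
v -1.245 -0.517 -0.198
v -2.135 0.675 0.561
v -1.365 -0.778 0.072
v -2.255 0.414 0.831
v -1.298 -0.95 0.42
v -2.188 0.242 1.179
v -1.065 -0.978 0.737
v -1.955 0.214 1.496
v -0.74 -0.853 0.922
v -1.63 0.339 1.681
v 3.175 3.25 2.805
v 3.703 3.002 2.455
v 4.333 3.482 3.066
v 3.805 3.73 3.415
v 3.656 3.228 2.325
v 4.286 3.709 2.935
v 3.537 3.458 2.268
v 4.166 3.938 2.878
v 3.362 3.656 2.292
v 3.992 4.136 2.903
v 3.158 3.792 2.395
v 3.788 4.273 3.005
v 2.958 3.846 2.56
v 3.587 4.326 3.17
v 2.79 3.809 2.762
v 3.42 4.289 3.373
v 2.681 3.686 2.971
v 3.311 4.167 3.581
v 2.647 3.498 3.154
v 3.277 3.978 3.765
v 2.694 3.271 3.285
v 3.324 3.752 3.895
v 2.814 3.042 3.342
v 3.443 3.522 3.952
v 2.988 2.844 3.317
v 3.618 3.324 3.928
v 3.192 2.707 3.215
v 3.822 3.188 3.825
v 3.393 2.654 3.05
v 4.022 3.134 3.66
v 3.56 2.691 2.847
v 4.19 3.171 3.458
v 3.669 2.813 2.639
v 4.299 3.294 3.249
v 1.797 0.671 -3.24
v 2.495 0.74 -3.804
v 3.36 0.657 -2.745
v 2.663 0.589 -2.18
v 2.418 1.122 -3.711
v 3.283 1.039 -2.652
v 2.217 1.414 -3.525
v 3.083 1.332 -2.466
v 1.934 1.56 -3.282
v 2.799 1.477 -2.223
v 1.624 1.529 -3.031
v 2.489 1.447 -1.972
v 1.348 1.329 -2.821
v 2.213 1.246 -1.762
v 1.161 0.998 -2.694
v 2.026 0.916 -1.635
v 1.1 0.603 -2.675
v 1.965 0.52 -1.616
v 1.177 0.221 -2.768
v 2.042 0.138 -1.709
v 1.377 -0.072 -2.954
v 2.243 -0.154 -1.895
v 1.661 -0.217 -3.197
v 2.526 -0.3 -2.138
v 1.971 -0.187 -3.448
v 2.836 -0.269 -2.389
v 2.247 0.014 -3.658
v 3.112 -0.069 -2.599
v 2.434 0.344 -3.785
v 3.299 0.262 -2.726
v 0.363 2.779 1.758
v 0.891 2.889 1.361
v 1.217 1.721 2.602
v 0.899 3.178 1.716
v 0.656 3.281 2.091
v 0.276 3.149 2.31
v -0.063 2.843 2.271
v -0.204 2.508 1.992
v -0.079 2.299 1.604
v 0.253 2.315 1.288
v 0.636 2.548 1.192
v -0.3 -1.712 -0.16
v 0.011 -1.183 0.368
v 0.1 -3.028 0.92
v -0.31 -1.2 0.467
v -0.63 -1.305 0.458
v -0.893 -1.48 0.341
v -1.053 -1.696 0.138
v -1.083 -1.914 -0.117
v -0.978 -2.097 -0.379
v -0.756 -2.214 -0.603
v -0.455 -2.244 -0.751
v -0.127 -2.181 -0.797
v 0.171 -2.038 -0.733
v 0.387 -1.838 -0.569
v 0.485 -1.616 -0.335
v 0.447 -1.411 -0.071
v 0.279 -1.258 0.178
f 2 1 5
f 2 5 3
f 3 5 6
f 3 6 4
f 5 1 7
f 5 7 6
f 6 7 8
f 6 8 4
f 7 1 9
f 7 9 8
f 8 9 10
f 8 10 4
f 9 1 11
f 9 11 10
f 10 11 12
f 10 12 4
f 11 1 13
f 11 13 12
f 12 13 14
f 12 14 4
f 13 1 15
f 13 15 14
f 14 15 16
f 14 16 4
f 15 1 17
f 15 17 16
f 16 17 18
f 16 18 4
f 17 1 19
f 17 19 18
f 18 19 20
f 18 20 4
f 19 1 21
f 19 21 20
f 20 21 22
f 20 22 4
f 21 1 23
f 21 23 22
f 22 23 24
f 22 24 4
f 23 1 2
f 23 2 24
f 24 2 3
f 24 3 4
f 26 25 29
f 26 29 27
f 27 29 30
f 27 30 28
f 29 25 31
f 29 31 30
f 30 31 32
f 30 32 28
f 31 25 33
f 31 33 32
f 32 33 34
f 32 34 28
f 33 25 35
f 33 35 34
f 34 35 36
f 34 36 28
f 35 25 37
f 35 37 36
f 36 37 38
f 36 38 28
f 37 25 39
f 37 39 38
f 38 39 40
f 38 40 28
f 39 25 41
f 39 41 40
f 40 41 42
f 40 42 28
f 41 25 43
f 41 43 42
f 42 43 44
f 42 44 28
f 43 25 45
f 43 45 44
f 44 45 46
f 44 46 28
f 45 25 47
f 45 47 46
f 46 47 48
f 46 48 28
f 47 25 49
f 47 49 48
f 48 49 50
f 48 50 28
f 49 25 51
f 49 51 50
f 50 51 52
f 50 52 28
f 51 25 53
f 51 53 52
f 52 53 54
f 52 54 28
f 53 25 55
f 53 55 54
f 54 55 56
f 54 56 28
f 55 25 57
f 55 57 56
f 56 57 58
f 56 58 28
f 57 25 26
f 57 26 58
f 58 26 27
f 58 27 28
f 60 59 63
f 60 63 61
f 61 63 64
f 61 64 62
f 63 59 65
f 63 65 64
f 64 65 66
f 64 66 62
f 65 59 67
f 65 67 66
f 66 67 68
f 66 68 62
f 67 59 69
f 67 69 68
f 68 69 70
f 68 70 62
f 69 59 71
f 69 71 70
f 70 71 72
f 70 72 62
f 71 59 73
f 71 73 72
f 72 73 74
f 72 74 62
f 73 59 75
f 73 75 74
f 74 75 76
f 74 76 62
f 75 59 77
f 75 77 76
f 76 77 78
f 76 78 62
f 77 59 79
f 77 79 78
f 78 79 80
f 78 80 62
f 79 59 81
f 79 81 80
f 80 81 82
f 80 82 62
f 81 59 83
f 81 83 82
f 82 83 84
f 82 84 62
f 83 59 85
f 83 85 84
f 84 85 86
f 84 86 62
f 85 59 87
f 85 87 86
f 86 87 88
f 86 88 62
f 87 59 60
f 87 60 88
f 88 60 61
f 88 61 62
f 90 89 92
f 90 92 91
f 92 89 93
f 92 93 91
f 93 89 94
f 93 94 91
f 94 89 95
f 94 95 91
f 95 89 96
f 95 96 91
f 96 89 97
f 96 97 91
f 97 89 98
f 97 98 91
f 98 89 99
f 98 99 91
f 99 89 90
f 99 90 91
f 101 100 103
f 101 103 102
f 103 100 104
f 103 104 102
f 104 100 105
f 104 105 102
f 105 100 106
f 105 106 102
f 106 100 107
f 106 107 102
f 107 100 108
f 107 108 102
f 108 100 109
f 108 109 102
f 109 100 110
f 109 110 102
f 110 100 111
f 110 111 102
f 111 100 112
f 111 112 102
f 112 100 113
f 112 113 102
f 113 100 114
f 113 114 102
f 114 100 115
f 114 115 102
f 115 100 116
f 115 116 102
f 116 100 101
f 116 101 102



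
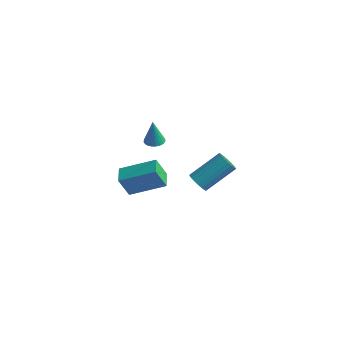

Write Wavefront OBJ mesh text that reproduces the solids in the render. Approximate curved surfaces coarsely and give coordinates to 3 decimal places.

v -1.534 1.304 -3.802
v -0.962 1.025 -3.874
v -0.115 2.456 -2.71
v -0.686 2.736 -2.638
v -0.967 1.194 -4.079
v -0.12 2.626 -2.916
v -1.07 1.383 -4.236
v -0.223 2.814 -3.073
v -1.253 1.558 -4.318
v -0.406 2.989 -3.155
v -1.485 1.689 -4.311
v -0.637 3.121 -3.147
v -1.725 1.754 -4.216
v -0.877 3.185 -3.052
v -1.932 1.74 -4.049
v -1.084 3.172 -2.885
v -2.07 1.652 -3.839
v -1.222 3.083 -2.676
v -2.115 1.503 -3.623
v -1.268 2.935 -2.46
v -2.06 1.32 -3.438
v -1.213 2.752 -2.275
v -1.914 1.134 -3.316
v -1.067 2.566 -2.152
v -1.702 0.978 -3.278
v -0.855 2.409 -2.114
v -1.461 0.878 -3.33
v -0.614 2.309 -2.167
v -1.233 0.852 -3.464
v -0.385 2.283 -2.301
v -1.056 0.904 -3.656
v -0.209 2.335 -2.493
v -1.429 -4.638 -0.505
v -1.759 -5.029 0.646
v -1.965 -3.861 -0.394
v -2.295 -4.253 0.757
v 0.075 -3.707 0.243
v -0.255 -4.099 1.394
v -0.461 -2.931 0.354
v -0.791 -3.322 1.505
v -2.183 -1.511 1.071
v -1.653 -1.532 1.091
v -2.237 -1.569 2.489
v -1.686 -1.328 1.098
v -1.794 -1.152 1.101
v -1.961 -1.03 1.1
v -2.162 -0.981 1.094
v -2.366 -1.013 1.085
v -2.542 -1.121 1.073
v -2.663 -1.288 1.062
v -2.712 -1.489 1.052
v -2.679 -1.693 1.044
v -2.571 -1.869 1.041
v -2.404 -1.991 1.043
v -2.203 -2.04 1.048
v -1.999 -2.008 1.058
v -1.823 -1.9 1.069
v -1.702 -1.733 1.081
f 2 1 5
f 2 5 3
f 3 5 6
f 3 6 4
f 5 1 7
f 5 7 6
f 6 7 8
f 6 8 4
f 7 1 9
f 7 9 8
f 8 9 10
f 8 10 4
f 9 1 11
f 9 11 10
f 10 11 12
f 10 12 4
f 11 1 13
f 11 13 12
f 12 13 14
f 12 14 4
f 13 1 15
f 13 15 14
f 14 15 16
f 14 16 4
f 15 1 17
f 15 17 16
f 16 17 18
f 16 18 4
f 17 1 19
f 17 19 18
f 18 19 20
f 18 20 4
f 19 1 21
f 19 21 20
f 20 21 22
f 20 22 4
f 21 1 23
f 21 23 22
f 22 23 24
f 22 24 4
f 23 1 25
f 23 25 24
f 24 25 26
f 24 26 4
f 25 1 27
f 25 27 26
f 26 27 28
f 26 28 4
f 27 1 29
f 27 29 28
f 28 29 30
f 28 30 4
f 29 1 31
f 29 31 30
f 30 31 32
f 30 32 4
f 31 1 2
f 31 2 32
f 32 2 3
f 32 3 4
f 34 36 33
f 37 34 33
f 33 36 35
f 35 37 33
f 34 40 36
f 38 34 37
f 38 40 34
f 36 40 35
f 39 37 35
f 35 40 39
f 39 38 37
f 40 38 39
f 42 41 44
f 42 44 43
f 44 41 45
f 44 45 43
f 45 41 46
f 45 46 43
f 46 41 47
f 46 47 43
f 47 41 48
f 47 48 43
f 48 41 49
f 48 49 43
f 49 41 50
f 49 50 43
f 50 41 51
f 50 51 43
f 51 41 52
f 51 52 43
f 52 41 53
f 52 53 43
f 53 41 54
f 53 54 43
f 54 41 55
f 54 55 43
f 55 41 56
f 55 56 43
f 56 41 57
f 56 57 43
f 57 41 58
f 57 58 43
f 58 41 42
f 58 42 43



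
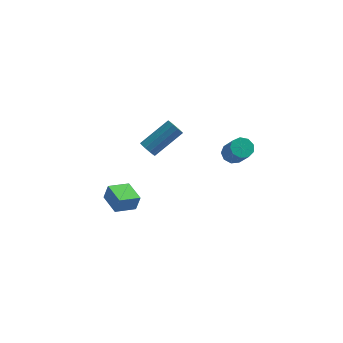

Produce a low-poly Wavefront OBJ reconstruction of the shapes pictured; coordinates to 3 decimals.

v -2.982 2.425 -4.032
v -2.718 2.496 -3.039
v -3.78 3.677 -3.909
v -3.516 3.748 -2.916
v -1.864 3.172 -4.384
v -1.6 3.243 -3.391
v -2.662 4.424 -4.261
v -2.398 4.495 -3.268
v 3.592 4.217 0.23
v 4.207 4.57 0.236
v 4.764 3.577 1.656
v 4.148 3.223 1.65
v 3.884 4.795 0.52
v 4.441 3.802 1.94
v 3.424 4.749 0.669
v 3.981 3.756 2.088
v 3.042 4.454 0.612
v 3.599 3.461 2.032
v 2.918 4.048 0.377
v 3.474 3.055 1.796
v 3.108 3.721 0.073
v 3.665 2.728 1.493
v 3.525 3.625 -0.157
v 4.082 2.632 1.262
v 3.973 3.807 -0.206
v 4.53 2.813 1.213
v 4.242 4.18 -0.051
v 4.799 3.186 1.369
v -0.888 0.668 3.342
v -0.57 0.754 2.877
v 0.866 1.798 4.053
v 0.548 1.712 4.518
v -0.792 1.025 2.908
v 0.644 2.069 4.084
v -1.052 1.16 3.105
v 0.384 2.204 4.281
v -1.248 1.107 3.392
v 0.188 2.151 4.569
v -1.307 0.886 3.66
v 0.129 1.93 4.837
v -1.206 0.582 3.807
v 0.23 1.626 4.983
v -0.984 0.311 3.776
v 0.452 1.355 4.952
v -0.724 0.176 3.579
v 0.712 1.22 4.755
v -0.528 0.229 3.291
v 0.908 1.273 4.468
v -0.469 0.45 3.023
v 0.967 1.494 4.2
f 2 4 1
f 5 2 1
f 1 4 3
f 3 5 1
f 2 8 4
f 6 2 5
f 6 8 2
f 4 8 3
f 7 5 3
f 3 8 7
f 7 6 5
f 8 6 7
f 10 9 13
f 10 13 11
f 11 13 14
f 11 14 12
f 13 9 15
f 13 15 14
f 14 15 16
f 14 16 12
f 15 9 17
f 15 17 16
f 16 17 18
f 16 18 12
f 17 9 19
f 17 19 18
f 18 19 20
f 18 20 12
f 19 9 21
f 19 21 20
f 20 21 22
f 20 22 12
f 21 9 23
f 21 23 22
f 22 23 24
f 22 24 12
f 23 9 25
f 23 25 24
f 24 25 26
f 24 26 12
f 25 9 27
f 25 27 26
f 26 27 28
f 26 28 12
f 27 9 10
f 27 10 28
f 28 10 11
f 28 11 12
f 30 29 33
f 30 33 31
f 31 33 34
f 31 34 32
f 33 29 35
f 33 35 34
f 34 35 36
f 34 36 32
f 35 29 37
f 35 37 36
f 36 37 38
f 36 38 32
f 37 29 39
f 37 39 38
f 38 39 40
f 38 40 32
f 39 29 41
f 39 41 40
f 40 41 42
f 40 42 32
f 41 29 43
f 41 43 42
f 42 43 44
f 42 44 32
f 43 29 45
f 43 45 44
f 44 45 46
f 44 46 32
f 45 29 47
f 45 47 46
f 46 47 48
f 46 48 32
f 47 29 49
f 47 49 48
f 48 49 50
f 48 50 32
f 49 29 30
f 49 30 50
f 50 30 31
f 50 31 32



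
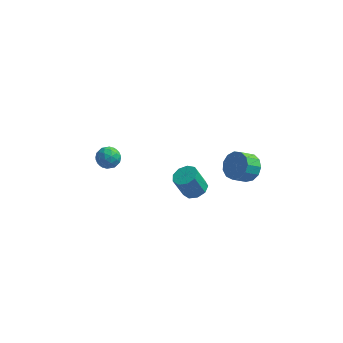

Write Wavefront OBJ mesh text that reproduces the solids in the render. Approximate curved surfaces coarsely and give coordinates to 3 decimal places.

v 0.825 1.188 1.61
v 1.221 1.72 1.835
v 0.71 1.584 3.055
v 0.315 1.052 2.83
v 0.8 1.884 1.677
v 0.289 1.748 2.897
v 0.391 1.723 1.487
v -0.12 1.587 2.708
v 0.185 1.311 1.355
v -0.326 1.175 2.576
v 0.279 0.842 1.342
v -0.232 0.705 2.563
v 0.629 0.534 1.455
v 0.118 0.398 2.675
v 1.071 0.533 1.639
v 0.56 0.397 2.86
v 1.398 0.838 1.81
v 0.887 0.702 3.031
v 1.457 1.307 1.887
v 0.946 1.171 3.108
v 3.238 2.791 2.289
v 3.917 2.565 2.728
v 3.322 2.023 3.37
v 2.642 2.249 2.931
v 3.76 2.967 2.923
v 3.165 2.425 3.564
v 3.438 3.314 2.916
v 2.842 2.771 3.558
v 3.051 3.494 2.71
v 2.456 2.951 3.352
v 2.724 3.451 2.371
v 2.129 2.908 3.013
v 2.56 3.199 2.005
v 1.965 2.656 2.647
v 2.611 2.817 1.73
v 2.016 2.275 2.372
v 2.861 2.428 1.632
v 2.266 1.885 2.274
v 3.231 2.153 1.743
v 2.635 1.61 2.385
v 3.602 2.082 2.027
v 3.007 1.539 2.669
v 3.858 2.235 2.394
v 3.263 1.692 3.036
v -3.91 2.744 1.776
v -3.323 2.448 2.027
v -4.537 1.972 2.333
v -3.95 1.676 2.584
v -4.144 2.315 2.806
v -3.757 2.793 2.462
v -4.103 1.627 1.898
v -3.716 2.105 1.554
v -3.442 1.758 2.102
v -3.467 2.183 2.664
v -4.393 2.237 1.696
v -4.418 2.662 2.258
v -3.562 2.664 1.853
v -4.298 1.756 2.507
v -4.413 2.132 2.638
v -4.067 1.958 2.785
v -3.817 2.866 2.108
v -3.471 2.692 2.256
v -3.954 2.614 2.714
v -4.389 1.728 2.104
v -4.043 1.554 2.252
v -3.793 2.462 1.575
v -3.447 2.288 1.722
v -3.906 1.806 1.646
v -3.286 2.084 2.044
v -3.655 1.63 2.372
v -3.745 1.602 1.969
v -3.517 1.882 1.766
v -3.301 2.334 2.374
v -3.669 1.88 2.702
v -3.784 2.256 2.832
v -3.556 2.536 2.63
v -3.371 1.928 2.419
v -4.191 2.54 1.658
v -4.559 2.086 1.986
v -4.304 1.884 1.73
v -4.076 2.164 1.528
v -4.205 2.79 1.988
v -4.574 2.336 2.316
v -4.343 2.538 2.594
v -4.115 2.818 2.391
v -4.489 2.492 1.941
f 2 1 5
f 2 5 3
f 3 5 6
f 3 6 4
f 5 1 7
f 5 7 6
f 6 7 8
f 6 8 4
f 7 1 9
f 7 9 8
f 8 9 10
f 8 10 4
f 9 1 11
f 9 11 10
f 10 11 12
f 10 12 4
f 11 1 13
f 11 13 12
f 12 13 14
f 12 14 4
f 13 1 15
f 13 15 14
f 14 15 16
f 14 16 4
f 15 1 17
f 15 17 16
f 16 17 18
f 16 18 4
f 17 1 19
f 17 19 18
f 18 19 20
f 18 20 4
f 19 1 2
f 19 2 20
f 20 2 3
f 20 3 4
f 22 21 25
f 22 25 23
f 23 25 26
f 23 26 24
f 25 21 27
f 25 27 26
f 26 27 28
f 26 28 24
f 27 21 29
f 27 29 28
f 28 29 30
f 28 30 24
f 29 21 31
f 29 31 30
f 30 31 32
f 30 32 24
f 31 21 33
f 31 33 32
f 32 33 34
f 32 34 24
f 33 21 35
f 33 35 34
f 34 35 36
f 34 36 24
f 35 21 37
f 35 37 36
f 36 37 38
f 36 38 24
f 37 21 39
f 37 39 38
f 38 39 40
f 38 40 24
f 39 21 41
f 39 41 40
f 40 41 42
f 40 42 24
f 41 21 43
f 41 43 42
f 42 43 44
f 42 44 24
f 43 21 22
f 43 22 44
f 44 22 23
f 44 23 24
f 45 82 61
f 82 56 85
f 61 85 50
f 82 85 61
f 45 61 57
f 61 50 62
f 57 62 46
f 61 62 57
f 45 57 66
f 57 46 67
f 66 67 52
f 57 67 66
f 45 66 78
f 66 52 81
f 78 81 55
f 66 81 78
f 45 78 82
f 78 55 86
f 82 86 56
f 78 86 82
f 46 62 73
f 62 50 76
f 73 76 54
f 62 76 73
f 50 85 63
f 85 56 84
f 63 84 49
f 85 84 63
f 56 86 83
f 86 55 79
f 83 79 47
f 86 79 83
f 55 81 80
f 81 52 68
f 80 68 51
f 81 68 80
f 52 67 72
f 67 46 69
f 72 69 53
f 67 69 72
f 48 74 60
f 74 54 75
f 60 75 49
f 74 75 60
f 48 60 58
f 60 49 59
f 58 59 47
f 60 59 58
f 48 58 65
f 58 47 64
f 65 64 51
f 58 64 65
f 48 65 70
f 65 51 71
f 70 71 53
f 65 71 70
f 48 70 74
f 70 53 77
f 74 77 54
f 70 77 74
f 49 75 63
f 75 54 76
f 63 76 50
f 75 76 63
f 47 59 83
f 59 49 84
f 83 84 56
f 59 84 83
f 51 64 80
f 64 47 79
f 80 79 55
f 64 79 80
f 53 71 72
f 71 51 68
f 72 68 52
f 71 68 72
f 54 77 73
f 77 53 69
f 73 69 46
f 77 69 73



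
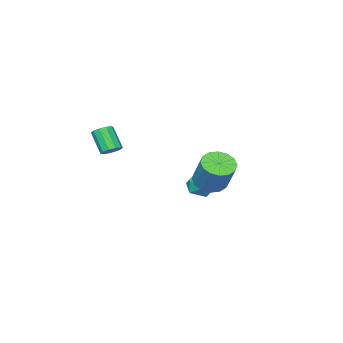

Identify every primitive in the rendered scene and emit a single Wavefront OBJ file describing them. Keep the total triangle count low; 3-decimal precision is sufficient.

v 0.803 1.212 -3.682
v 1.251 1.322 -2.892
v 0.029 0.098 -3.088
v 0.477 0.208 -2.298
v -0.115 0.845 -2.58
v 0.363 1.533 -2.947
v 0.917 -0.113 -3.033
v 1.395 0.575 -3.4
v 1.322 0.502 -2.491
v 0.684 1.095 -2.211
v 0.596 0.325 -3.769
v -0.042 0.918 -3.489
v 2.411 2.902 -1.513
v 3.133 2.32 -1.36
v 3.611 3.335 0.247
v 2.889 3.918 0.093
v 3.315 2.675 -1.638
v 3.792 3.691 -0.032
v 3.254 3.091 -1.883
v 3.732 4.107 -0.277
v 2.968 3.456 -2.029
v 3.446 4.472 -0.423
v 2.533 3.673 -2.037
v 3.01 4.689 -0.43
v 2.065 3.684 -1.904
v 2.542 4.699 -0.297
v 1.689 3.485 -1.667
v 2.167 4.5 -0.06
v 1.508 3.129 -1.388
v 1.985 4.145 0.218
v 1.568 2.713 -1.143
v 2.046 3.729 0.463
v 1.854 2.348 -0.997
v 2.332 3.364 0.609
v 2.29 2.131 -0.99
v 2.767 3.147 0.617
v 2.758 2.121 -1.123
v 3.235 3.136 0.484
v 3.958 -2.558 -0.452
v 4.428 -2.293 -0.168
v 4.212 -3.196 1.035
v 3.742 -3.462 0.752
v 4.116 -2.101 -0.08
v 3.9 -3.004 1.123
v 3.743 -2.084 -0.134
v 3.527 -2.987 1.069
v 3.453 -2.248 -0.309
v 3.236 -3.151 0.894
v 3.355 -2.531 -0.539
v 3.139 -3.434 0.664
v 3.488 -2.824 -0.735
v 3.272 -3.727 0.468
v 3.8 -3.016 -0.823
v 3.584 -3.919 0.38
v 4.173 -3.033 -0.769
v 3.957 -3.936 0.434
v 4.464 -2.869 -0.594
v 4.247 -3.772 0.609
v 4.561 -2.586 -0.364
v 4.345 -3.489 0.839
f 1 12 6
f 1 6 2
f 1 2 8
f 1 8 11
f 1 11 12
f 2 6 10
f 6 12 5
f 12 11 3
f 11 8 7
f 8 2 9
f 4 10 5
f 4 5 3
f 4 3 7
f 4 7 9
f 4 9 10
f 5 10 6
f 3 5 12
f 7 3 11
f 9 7 8
f 10 9 2
f 14 13 17
f 14 17 15
f 15 17 18
f 15 18 16
f 17 13 19
f 17 19 18
f 18 19 20
f 18 20 16
f 19 13 21
f 19 21 20
f 20 21 22
f 20 22 16
f 21 13 23
f 21 23 22
f 22 23 24
f 22 24 16
f 23 13 25
f 23 25 24
f 24 25 26
f 24 26 16
f 25 13 27
f 25 27 26
f 26 27 28
f 26 28 16
f 27 13 29
f 27 29 28
f 28 29 30
f 28 30 16
f 29 13 31
f 29 31 30
f 30 31 32
f 30 32 16
f 31 13 33
f 31 33 32
f 32 33 34
f 32 34 16
f 33 13 35
f 33 35 34
f 34 35 36
f 34 36 16
f 35 13 37
f 35 37 36
f 36 37 38
f 36 38 16
f 37 13 14
f 37 14 38
f 38 14 15
f 38 15 16
f 40 39 43
f 40 43 41
f 41 43 44
f 41 44 42
f 43 39 45
f 43 45 44
f 44 45 46
f 44 46 42
f 45 39 47
f 45 47 46
f 46 47 48
f 46 48 42
f 47 39 49
f 47 49 48
f 48 49 50
f 48 50 42
f 49 39 51
f 49 51 50
f 50 51 52
f 50 52 42
f 51 39 53
f 51 53 52
f 52 53 54
f 52 54 42
f 53 39 55
f 53 55 54
f 54 55 56
f 54 56 42
f 55 39 57
f 55 57 56
f 56 57 58
f 56 58 42
f 57 39 59
f 57 59 58
f 58 59 60
f 58 60 42
f 59 39 40
f 59 40 60
f 60 40 41
f 60 41 42



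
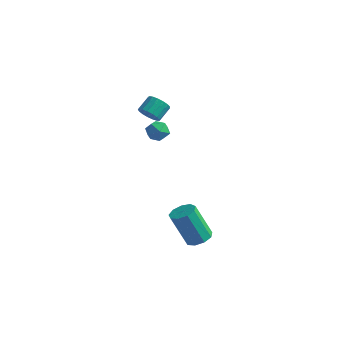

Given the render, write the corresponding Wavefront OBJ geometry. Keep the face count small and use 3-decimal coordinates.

v -0.515 0.327 3.019
v -0.036 0.012 3.404
v 0.053 0.858 3.985
v -0.425 1.173 3.601
v 0.139 0.159 3.164
v 0.228 1.004 3.746
v 0.163 0.343 2.892
v 0.253 1.189 3.473
v 0.033 0.525 2.649
v 0.122 1.37 3.23
v -0.223 0.661 2.49
v -0.134 1.506 3.072
v -0.546 0.72 2.453
v -0.457 1.566 3.034
v -0.861 0.69 2.545
v -0.772 1.535 3.127
v -1.097 0.576 2.746
v -1.008 1.422 3.328
v -1.2 0.406 3.01
v -1.111 1.251 3.592
v -1.146 0.217 3.276
v -1.057 1.063 3.857
v -0.947 0.054 3.483
v -0.858 0.899 4.064
v -0.649 -0.047 3.583
v -0.56 0.799 4.165
v -0.32 -0.062 3.555
v -0.231 0.784 4.136
v 3.577 -1 -4.401
v 4.288 -0.927 -4.089
v 3.454 -1.288 -2.107
v 2.743 -1.36 -2.419
v 4.046 -0.452 -4.104
v 3.212 -0.812 -2.122
v 3.584 -0.233 -4.258
v 2.751 -0.594 -2.276
v 3.119 -0.373 -4.479
v 2.286 -0.734 -2.498
v 2.868 -0.806 -4.664
v 2.035 -1.167 -2.682
v 2.949 -1.33 -4.725
v 2.115 -1.691 -2.743
v 3.323 -1.699 -4.635
v 2.49 -2.06 -2.653
v 3.816 -1.741 -4.435
v 2.983 -2.102 -2.453
v 4.197 -1.436 -4.219
v 3.364 -1.797 -2.238
v -1.282 2.073 1.332
v -0.707 2.351 0.925
v -1.033 0.949 0.915
v -0.458 1.227 0.508
v -0.415 1.211 1.264
v -0.568 1.906 1.522
v -1.172 1.394 0.318
v -1.325 2.089 0.576
v -0.639 1.931 0.299
v -0.171 1.818 0.883
v -1.569 1.482 0.957
v -1.101 1.369 1.541
f 2 1 5
f 2 5 3
f 3 5 6
f 3 6 4
f 5 1 7
f 5 7 6
f 6 7 8
f 6 8 4
f 7 1 9
f 7 9 8
f 8 9 10
f 8 10 4
f 9 1 11
f 9 11 10
f 10 11 12
f 10 12 4
f 11 1 13
f 11 13 12
f 12 13 14
f 12 14 4
f 13 1 15
f 13 15 14
f 14 15 16
f 14 16 4
f 15 1 17
f 15 17 16
f 16 17 18
f 16 18 4
f 17 1 19
f 17 19 18
f 18 19 20
f 18 20 4
f 19 1 21
f 19 21 20
f 20 21 22
f 20 22 4
f 21 1 23
f 21 23 22
f 22 23 24
f 22 24 4
f 23 1 25
f 23 25 24
f 24 25 26
f 24 26 4
f 25 1 27
f 25 27 26
f 26 27 28
f 26 28 4
f 27 1 2
f 27 2 28
f 28 2 3
f 28 3 4
f 30 29 33
f 30 33 31
f 31 33 34
f 31 34 32
f 33 29 35
f 33 35 34
f 34 35 36
f 34 36 32
f 35 29 37
f 35 37 36
f 36 37 38
f 36 38 32
f 37 29 39
f 37 39 38
f 38 39 40
f 38 40 32
f 39 29 41
f 39 41 40
f 40 41 42
f 40 42 32
f 41 29 43
f 41 43 42
f 42 43 44
f 42 44 32
f 43 29 45
f 43 45 44
f 44 45 46
f 44 46 32
f 45 29 47
f 45 47 46
f 46 47 48
f 46 48 32
f 47 29 30
f 47 30 48
f 48 30 31
f 48 31 32
f 49 60 54
f 49 54 50
f 49 50 56
f 49 56 59
f 49 59 60
f 50 54 58
f 54 60 53
f 60 59 51
f 59 56 55
f 56 50 57
f 52 58 53
f 52 53 51
f 52 51 55
f 52 55 57
f 52 57 58
f 53 58 54
f 51 53 60
f 55 51 59
f 57 55 56
f 58 57 50



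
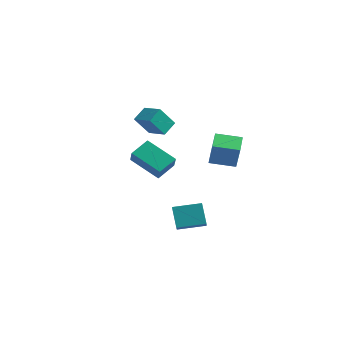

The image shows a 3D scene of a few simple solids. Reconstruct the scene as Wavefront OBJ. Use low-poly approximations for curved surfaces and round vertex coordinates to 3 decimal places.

v 2.827 0.831 -0.342
v 3.246 0.599 0.867
v 2.24 1.697 0.028
v 2.659 1.466 1.237
v 3.801 1.574 -0.537
v 4.22 1.343 0.672
v 3.214 2.441 -0.167
v 3.633 2.209 1.042
v 2.871 -1.354 -3.622
v 2.32 -1.032 -2.629
v 2.259 -0.641 -4.193
v 1.708 -0.318 -3.2
v 3.792 -0.402 -3.42
v 3.241 -0.079 -2.427
v 3.18 0.312 -3.991
v 2.629 0.634 -2.998
v -3.132 3.366 -0.855
v -3.423 2.638 0.182
v -3.158 4.122 -0.332
v -3.449 3.395 0.705
v -2.011 3.245 -0.625
v -2.302 2.518 0.412
v -2.037 4.002 -0.102
v -2.328 3.274 0.935
v -0.691 -0.509 -0.724
v -0.565 0.411 -0.172
v 0.722 -0.179 -1.592
v 0.847 0.74 -1.039
v -0.127 -1.02 -0.001
v -0.002 -0.101 0.552
v 1.285 -0.691 -0.868
v 1.411 0.229 -0.316
f 2 4 1
f 5 2 1
f 1 4 3
f 3 5 1
f 2 8 4
f 6 2 5
f 6 8 2
f 4 8 3
f 7 5 3
f 3 8 7
f 7 6 5
f 8 6 7
f 10 12 9
f 13 10 9
f 9 12 11
f 11 13 9
f 10 16 12
f 14 10 13
f 14 16 10
f 12 16 11
f 15 13 11
f 11 16 15
f 15 14 13
f 16 14 15
f 18 20 17
f 21 18 17
f 17 20 19
f 19 21 17
f 18 24 20
f 22 18 21
f 22 24 18
f 20 24 19
f 23 21 19
f 19 24 23
f 23 22 21
f 24 22 23
f 26 28 25
f 29 26 25
f 25 28 27
f 27 29 25
f 26 32 28
f 30 26 29
f 30 32 26
f 28 32 27
f 31 29 27
f 27 32 31
f 31 30 29
f 32 30 31



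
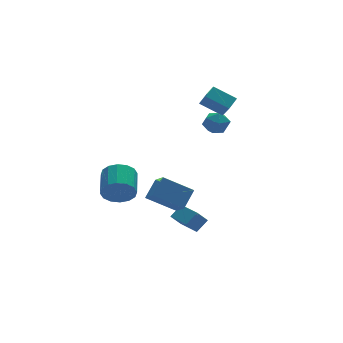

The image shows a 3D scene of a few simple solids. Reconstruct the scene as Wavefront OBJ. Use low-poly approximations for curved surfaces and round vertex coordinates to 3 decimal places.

v 3.783 3.36 2.775
v 3.83 2.628 3.633
v 2.739 4.193 3.541
v 2.785 3.46 4.4
v 4.495 3.88 3.18
v 4.541 3.147 4.039
v 3.45 4.712 3.947
v 3.497 3.98 4.805
v -0.241 -0.702 -2.853
v 0.486 -0.524 -2.221
v -0.512 0.78 -2.958
v 0.216 0.958 -2.326
v 0.404 -0.638 -3.614
v 1.132 -0.46 -2.982
v 0.134 0.844 -3.719
v 0.861 1.022 -3.087
v -2.523 -0.497 -0.373
v -2.536 -1.532 0.345
v -1.679 0.097 0.497
v -1.692 -0.938 1.215
v -1.048 -1.182 -1.335
v -1.061 -2.217 -0.617
v -0.204 -0.588 -0.465
v -0.217 -1.623 0.253
v -3.596 0.575 -0.293
v -3.317 0.13 0.534
v -2.685 1.58 1.101
v -2.964 2.025 0.273
v -2.922 0.081 0.219
v -2.29 1.531 0.786
v -2.708 0.165 -0.233
v -2.076 1.614 0.334
v -2.732 0.358 -0.702
v -2.1 1.808 -0.135
v -2.987 0.61 -1.061
v -2.355 2.059 -0.494
v -3.406 0.852 -1.214
v -2.773 2.302 -0.647
v -3.875 1.02 -1.121
v -3.243 2.47 -0.554
v -4.27 1.069 -0.806
v -3.638 2.519 -0.239
v -4.484 0.986 -0.354
v -3.852 2.435 0.213
v -4.46 0.792 0.115
v -3.828 2.242 0.682
v -4.205 0.541 0.474
v -3.573 1.99 1.041
v -3.787 0.298 0.627
v -3.154 1.748 1.194
v 3.407 4.292 2.595
v 4.209 4.01 2.399
v 2.851 3.25 1.821
v 3.653 2.968 1.625
v 3.35 2.89 2.44
v 3.694 3.534 2.918
v 3.366 3.726 1.302
v 3.71 4.37 1.78
v 4.184 3.66 1.599
v 4.174 3.143 2.303
v 2.886 4.117 1.917
v 2.876 3.6 2.621
f 2 4 1
f 5 2 1
f 1 4 3
f 3 5 1
f 2 8 4
f 6 2 5
f 6 8 2
f 4 8 3
f 7 5 3
f 3 8 7
f 7 6 5
f 8 6 7
f 10 12 9
f 13 10 9
f 9 12 11
f 11 13 9
f 10 16 12
f 14 10 13
f 14 16 10
f 12 16 11
f 15 13 11
f 11 16 15
f 15 14 13
f 16 14 15
f 18 20 17
f 21 18 17
f 17 20 19
f 19 21 17
f 18 24 20
f 22 18 21
f 22 24 18
f 20 24 19
f 23 21 19
f 19 24 23
f 23 22 21
f 24 22 23
f 26 25 29
f 26 29 27
f 27 29 30
f 27 30 28
f 29 25 31
f 29 31 30
f 30 31 32
f 30 32 28
f 31 25 33
f 31 33 32
f 32 33 34
f 32 34 28
f 33 25 35
f 33 35 34
f 34 35 36
f 34 36 28
f 35 25 37
f 35 37 36
f 36 37 38
f 36 38 28
f 37 25 39
f 37 39 38
f 38 39 40
f 38 40 28
f 39 25 41
f 39 41 40
f 40 41 42
f 40 42 28
f 41 25 43
f 41 43 42
f 42 43 44
f 42 44 28
f 43 25 45
f 43 45 44
f 44 45 46
f 44 46 28
f 45 25 47
f 45 47 46
f 46 47 48
f 46 48 28
f 47 25 49
f 47 49 48
f 48 49 50
f 48 50 28
f 49 25 26
f 49 26 50
f 50 26 27
f 50 27 28
f 51 62 56
f 51 56 52
f 51 52 58
f 51 58 61
f 51 61 62
f 52 56 60
f 56 62 55
f 62 61 53
f 61 58 57
f 58 52 59
f 54 60 55
f 54 55 53
f 54 53 57
f 54 57 59
f 54 59 60
f 55 60 56
f 53 55 62
f 57 53 61
f 59 57 58
f 60 59 52



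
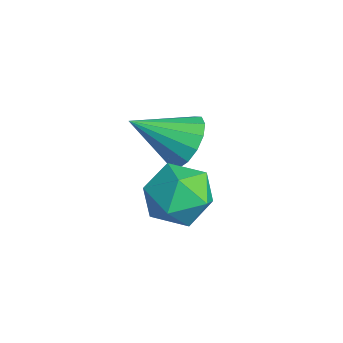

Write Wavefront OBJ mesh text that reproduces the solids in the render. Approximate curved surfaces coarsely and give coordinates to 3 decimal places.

v -0.294 -2.373 1.81
v 0.454 -2.898 1.356
v -0.786 -4.007 2.89
v 0.677 -2.683 1.783
v 0.641 -2.385 2.218
v 0.354 -2.083 2.543
v -0.107 -1.86 2.671
v -0.618 -1.774 2.569
v -1.042 -1.848 2.264
v -1.266 -2.063 1.836
v -1.229 -2.361 1.402
v -0.942 -2.662 1.077
v -0.481 -2.886 0.948
v 0.03 -2.972 1.051
v 2.562 -2.826 2.924
v 3.575 -3.193 2.505
v 1.685 -4.207 2.015
v 2.698 -4.574 1.596
v 2.465 -4.684 2.724
v 3.007 -3.83 3.285
v 2.253 -3.57 1.235
v 2.795 -2.716 1.796
v 3.384 -3.653 1.461
v 3.515 -4.342 2.381
v 1.745 -3.058 2.139
v 1.876 -3.747 3.059
f 2 1 4
f 2 4 3
f 4 1 5
f 4 5 3
f 5 1 6
f 5 6 3
f 6 1 7
f 6 7 3
f 7 1 8
f 7 8 3
f 8 1 9
f 8 9 3
f 9 1 10
f 9 10 3
f 10 1 11
f 10 11 3
f 11 1 12
f 11 12 3
f 12 1 13
f 12 13 3
f 13 1 14
f 13 14 3
f 14 1 2
f 14 2 3
f 15 26 20
f 15 20 16
f 15 16 22
f 15 22 25
f 15 25 26
f 16 20 24
f 20 26 19
f 26 25 17
f 25 22 21
f 22 16 23
f 18 24 19
f 18 19 17
f 18 17 21
f 18 21 23
f 18 23 24
f 19 24 20
f 17 19 26
f 21 17 25
f 23 21 22
f 24 23 16

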